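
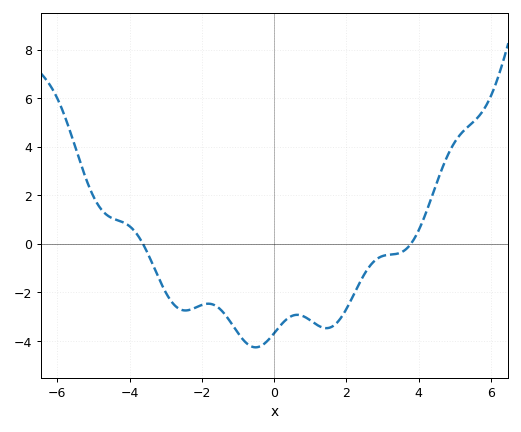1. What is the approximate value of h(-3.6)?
-0.089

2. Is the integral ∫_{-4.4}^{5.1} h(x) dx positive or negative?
negative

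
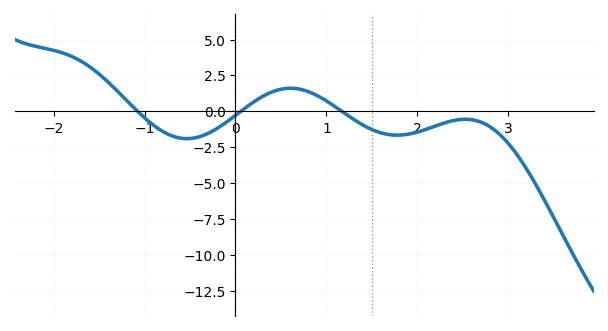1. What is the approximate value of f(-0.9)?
-1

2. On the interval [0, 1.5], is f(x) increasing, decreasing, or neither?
neither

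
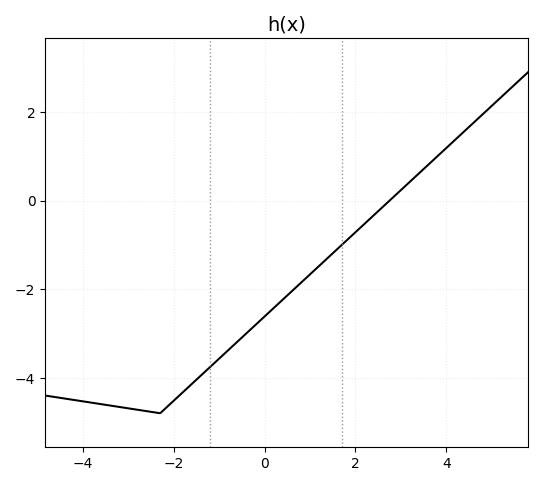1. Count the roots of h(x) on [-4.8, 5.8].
1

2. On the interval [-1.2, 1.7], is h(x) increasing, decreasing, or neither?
increasing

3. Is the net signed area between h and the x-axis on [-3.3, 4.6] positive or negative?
negative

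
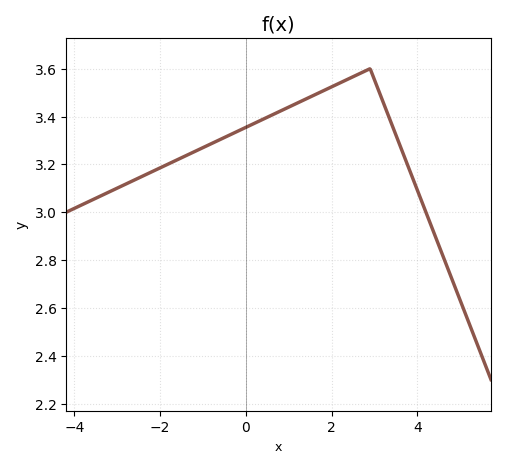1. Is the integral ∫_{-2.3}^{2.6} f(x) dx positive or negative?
positive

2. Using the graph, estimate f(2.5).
3.57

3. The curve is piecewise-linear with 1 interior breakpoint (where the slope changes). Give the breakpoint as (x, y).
(2.9, 3.6)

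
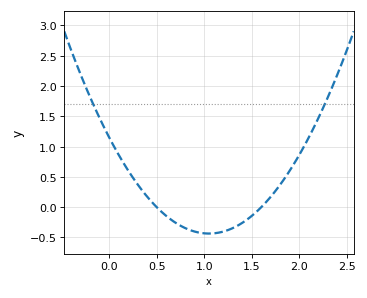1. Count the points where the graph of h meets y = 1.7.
2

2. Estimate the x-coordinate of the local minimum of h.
1.05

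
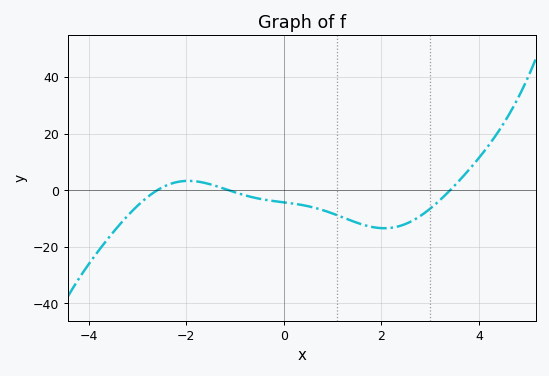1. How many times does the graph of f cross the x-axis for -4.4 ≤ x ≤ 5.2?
3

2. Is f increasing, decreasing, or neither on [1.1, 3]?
neither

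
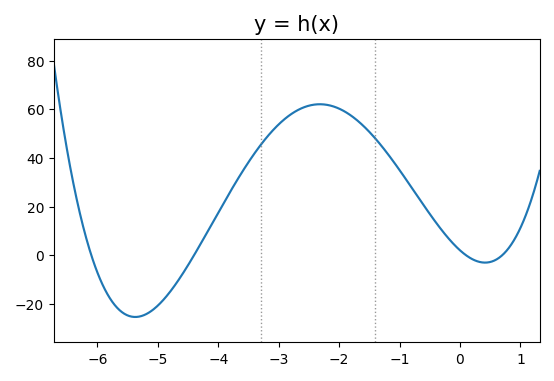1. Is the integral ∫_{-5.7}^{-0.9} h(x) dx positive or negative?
positive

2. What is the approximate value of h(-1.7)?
55.4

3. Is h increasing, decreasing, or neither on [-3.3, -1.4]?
neither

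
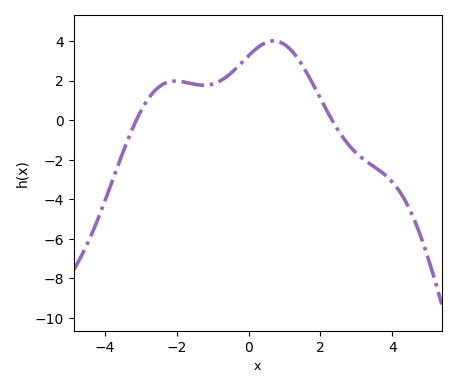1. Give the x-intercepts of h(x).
-3.2, 2.4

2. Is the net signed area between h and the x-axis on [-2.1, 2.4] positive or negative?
positive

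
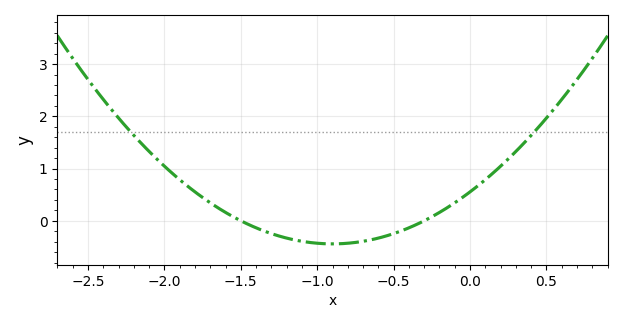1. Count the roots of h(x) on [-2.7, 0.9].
2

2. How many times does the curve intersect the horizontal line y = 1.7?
2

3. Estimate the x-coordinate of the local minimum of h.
-0.9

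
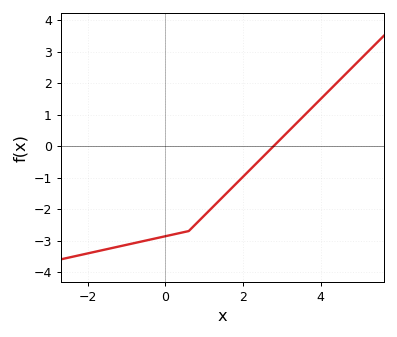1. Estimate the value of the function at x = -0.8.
-3.08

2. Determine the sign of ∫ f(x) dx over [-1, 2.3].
negative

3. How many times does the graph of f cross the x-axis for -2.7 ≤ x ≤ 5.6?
1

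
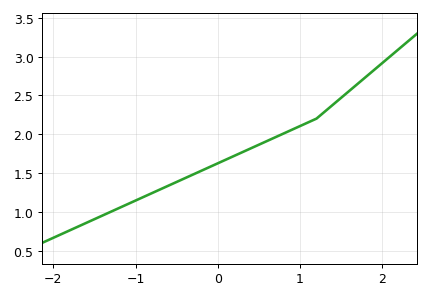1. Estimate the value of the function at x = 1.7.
2.65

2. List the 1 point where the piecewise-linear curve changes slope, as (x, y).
(1.2, 2.2)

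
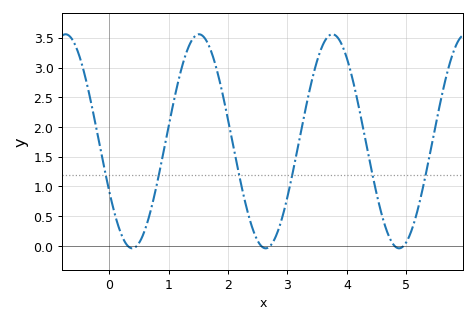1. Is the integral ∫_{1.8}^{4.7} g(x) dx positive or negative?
positive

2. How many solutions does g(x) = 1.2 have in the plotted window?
6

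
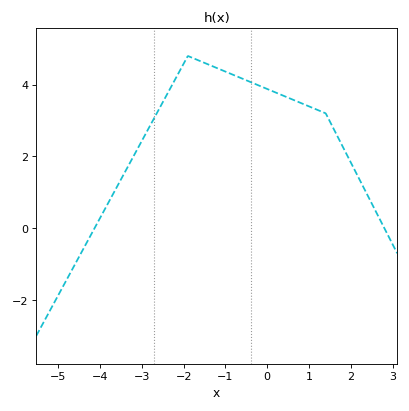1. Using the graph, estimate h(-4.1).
0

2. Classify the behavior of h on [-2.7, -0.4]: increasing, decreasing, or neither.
neither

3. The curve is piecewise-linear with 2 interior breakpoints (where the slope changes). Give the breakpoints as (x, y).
(-1.9, 4.8); (1.4, 3.2)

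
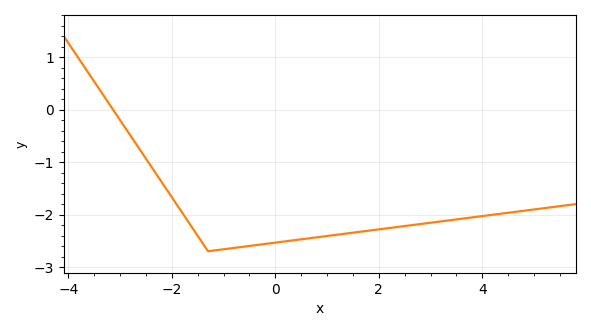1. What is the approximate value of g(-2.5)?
-0.9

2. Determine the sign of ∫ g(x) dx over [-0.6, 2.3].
negative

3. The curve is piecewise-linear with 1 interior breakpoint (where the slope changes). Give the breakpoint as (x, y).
(-1.3, -2.7)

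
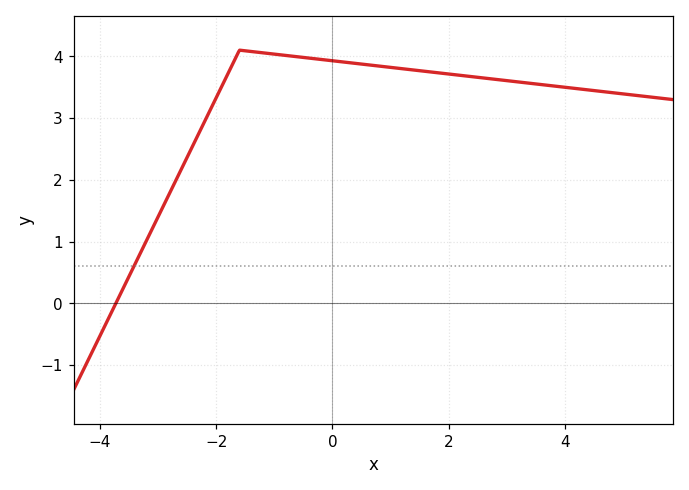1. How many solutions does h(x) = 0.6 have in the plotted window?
1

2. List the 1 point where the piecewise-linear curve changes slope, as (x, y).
(-1.6, 4.1)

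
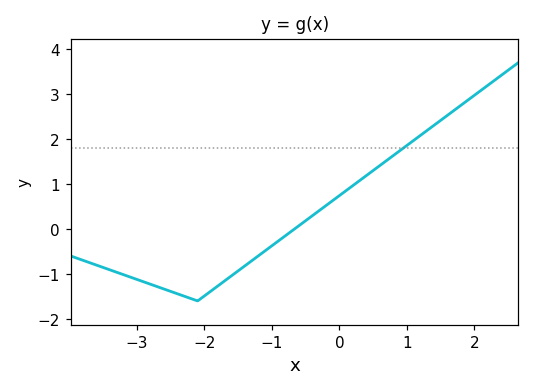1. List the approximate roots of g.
-0.7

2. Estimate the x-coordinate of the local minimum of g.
-2.1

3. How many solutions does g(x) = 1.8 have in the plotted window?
1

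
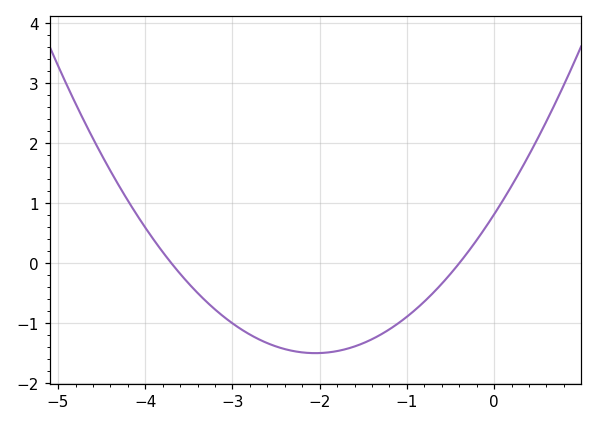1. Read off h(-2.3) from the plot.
-1.5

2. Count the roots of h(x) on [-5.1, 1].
2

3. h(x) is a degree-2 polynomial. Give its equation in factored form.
y = 0.55(x + 3.7)(x + 0.4)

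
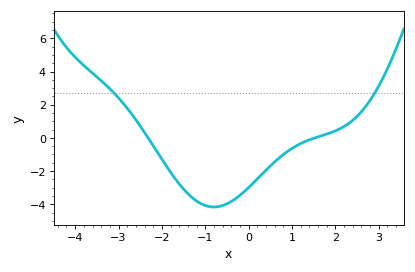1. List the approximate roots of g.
-2.4, 1.6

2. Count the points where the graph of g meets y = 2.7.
2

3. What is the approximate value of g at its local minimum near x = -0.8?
-4.2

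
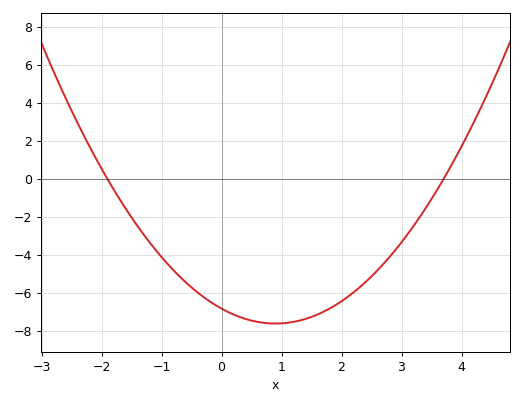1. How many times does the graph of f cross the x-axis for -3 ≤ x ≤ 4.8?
2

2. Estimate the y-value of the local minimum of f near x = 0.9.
-7.6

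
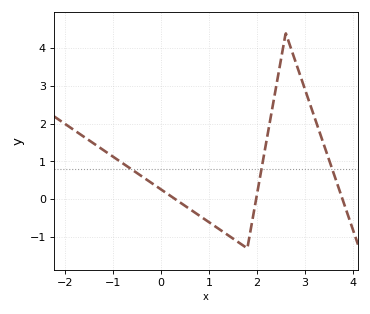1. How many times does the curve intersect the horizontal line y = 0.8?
3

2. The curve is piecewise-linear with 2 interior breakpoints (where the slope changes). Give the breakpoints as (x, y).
(1.8, -1.3); (2.6, 4.4)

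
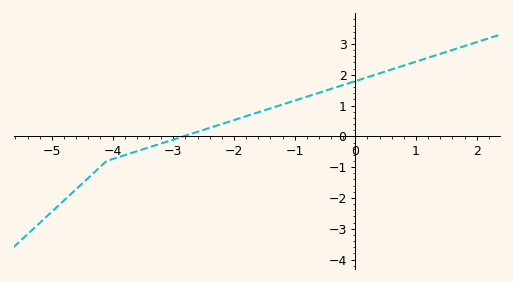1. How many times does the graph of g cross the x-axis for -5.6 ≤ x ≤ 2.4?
1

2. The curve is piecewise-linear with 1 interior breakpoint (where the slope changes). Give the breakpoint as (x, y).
(-4.1, -0.8)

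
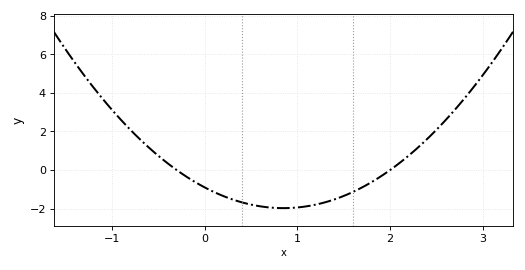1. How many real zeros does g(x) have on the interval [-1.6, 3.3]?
2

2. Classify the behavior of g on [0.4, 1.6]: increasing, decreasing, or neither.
neither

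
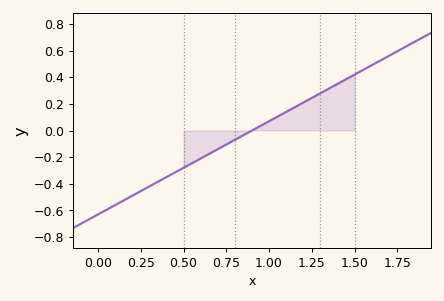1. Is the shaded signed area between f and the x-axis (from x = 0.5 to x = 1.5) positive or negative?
positive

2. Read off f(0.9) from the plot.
0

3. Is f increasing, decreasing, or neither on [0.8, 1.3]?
increasing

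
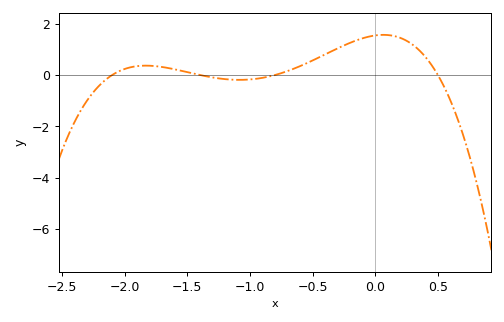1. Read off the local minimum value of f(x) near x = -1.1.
-0.189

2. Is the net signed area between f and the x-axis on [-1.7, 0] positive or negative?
positive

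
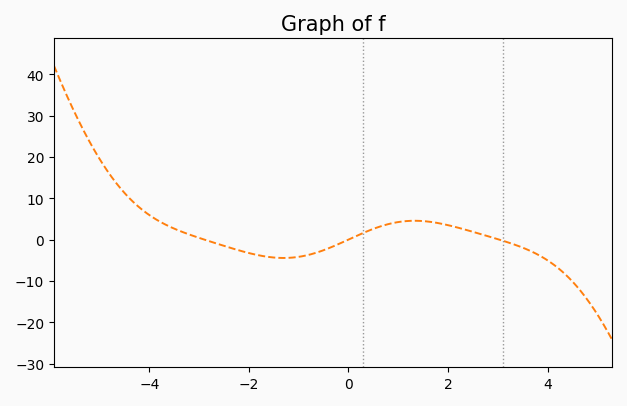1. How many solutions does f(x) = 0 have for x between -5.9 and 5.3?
3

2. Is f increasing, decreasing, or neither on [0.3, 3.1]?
neither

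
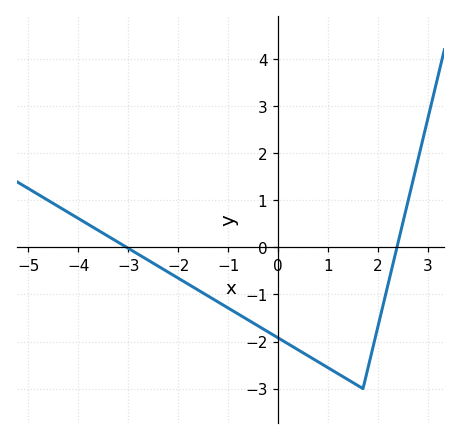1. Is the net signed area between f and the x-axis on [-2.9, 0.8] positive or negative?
negative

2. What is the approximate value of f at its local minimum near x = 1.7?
-3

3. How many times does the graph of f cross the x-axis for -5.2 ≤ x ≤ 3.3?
2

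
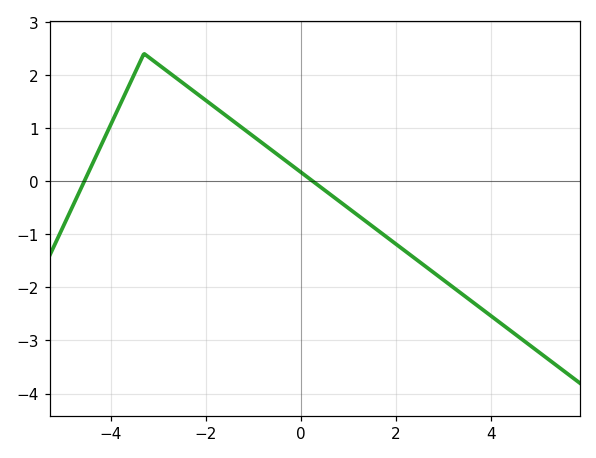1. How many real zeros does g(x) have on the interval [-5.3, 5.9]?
2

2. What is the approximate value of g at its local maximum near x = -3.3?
2.4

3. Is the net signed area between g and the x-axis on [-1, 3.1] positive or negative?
negative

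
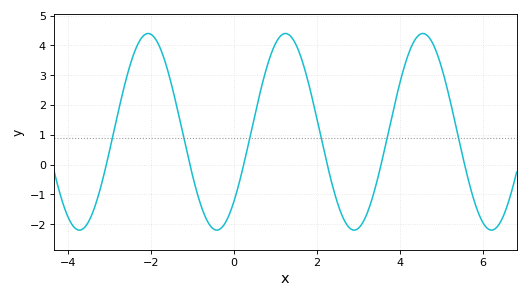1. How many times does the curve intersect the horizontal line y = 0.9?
6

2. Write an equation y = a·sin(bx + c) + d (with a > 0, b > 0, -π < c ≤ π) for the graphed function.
y = 3.3sin(1.9x - 0.79) + 1.1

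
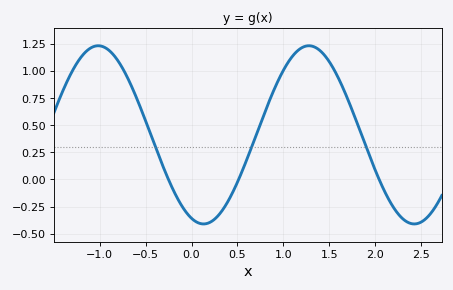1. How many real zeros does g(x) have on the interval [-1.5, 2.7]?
3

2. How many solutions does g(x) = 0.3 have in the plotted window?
3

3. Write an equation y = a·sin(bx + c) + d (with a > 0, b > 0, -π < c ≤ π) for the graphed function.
y = 0.82sin(2.7x - 1.9) + 0.41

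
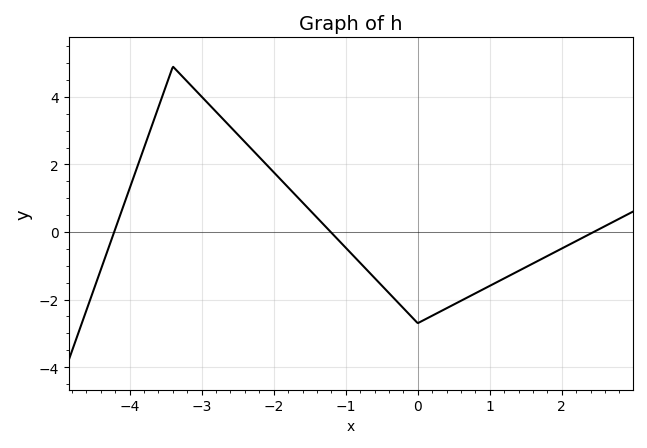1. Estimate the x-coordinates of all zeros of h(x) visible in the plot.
-4.22, -1.21, 2.44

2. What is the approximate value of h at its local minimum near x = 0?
-2.7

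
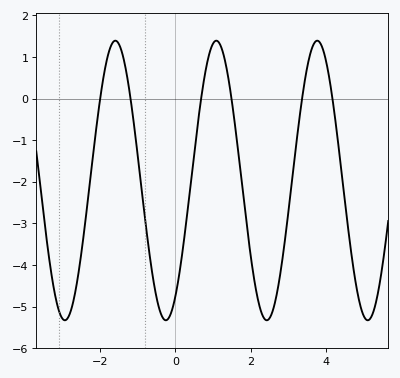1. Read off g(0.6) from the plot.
-0.6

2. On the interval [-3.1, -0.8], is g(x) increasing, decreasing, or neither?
neither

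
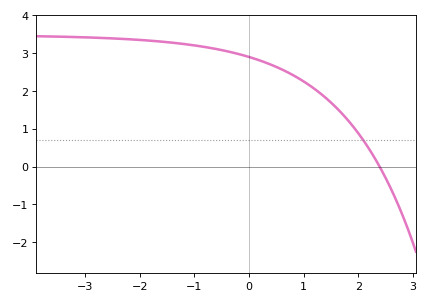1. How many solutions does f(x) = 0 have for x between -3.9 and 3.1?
1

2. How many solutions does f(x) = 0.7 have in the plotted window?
1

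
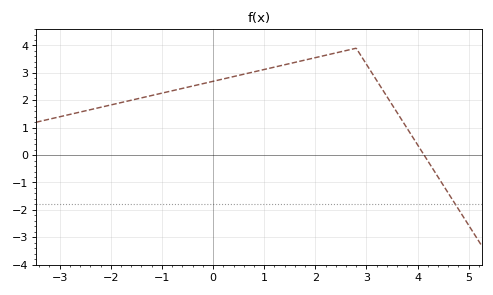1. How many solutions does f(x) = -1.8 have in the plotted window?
1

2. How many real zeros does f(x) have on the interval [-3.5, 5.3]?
1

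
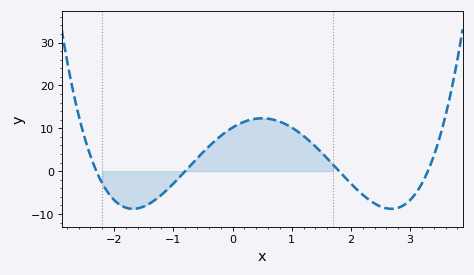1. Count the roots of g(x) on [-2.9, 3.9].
4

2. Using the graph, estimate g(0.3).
12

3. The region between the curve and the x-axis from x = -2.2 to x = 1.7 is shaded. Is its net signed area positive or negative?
positive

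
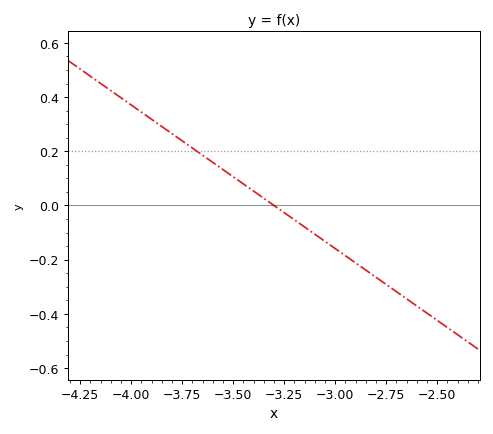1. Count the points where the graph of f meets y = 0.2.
1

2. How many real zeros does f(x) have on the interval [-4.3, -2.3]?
1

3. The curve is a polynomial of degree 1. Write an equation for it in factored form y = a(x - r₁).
y = -0.53(x + 3.3)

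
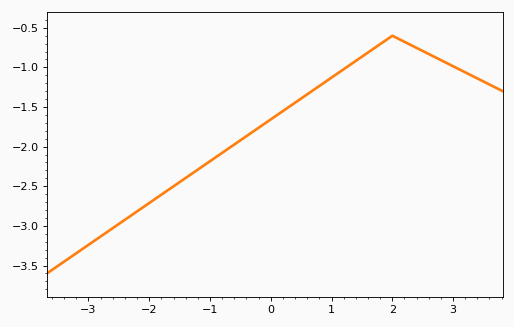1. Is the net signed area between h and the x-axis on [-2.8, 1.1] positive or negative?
negative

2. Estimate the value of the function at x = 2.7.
-0.85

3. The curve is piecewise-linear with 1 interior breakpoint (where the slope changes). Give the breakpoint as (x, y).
(2, -0.6)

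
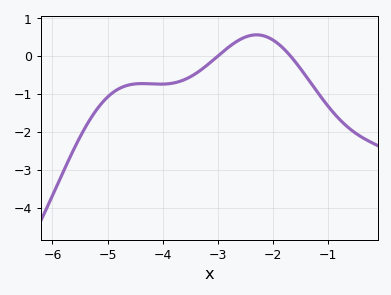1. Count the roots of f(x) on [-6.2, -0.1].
2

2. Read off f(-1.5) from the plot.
-0.3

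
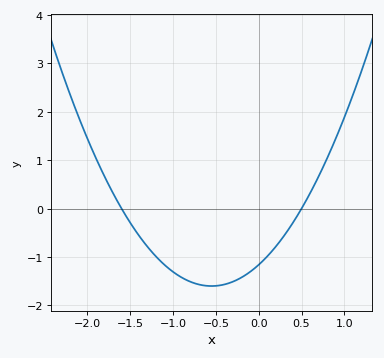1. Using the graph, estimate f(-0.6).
-1.6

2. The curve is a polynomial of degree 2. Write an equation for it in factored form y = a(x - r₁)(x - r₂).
y = 1.45(x + 1.6)(x - 0.5)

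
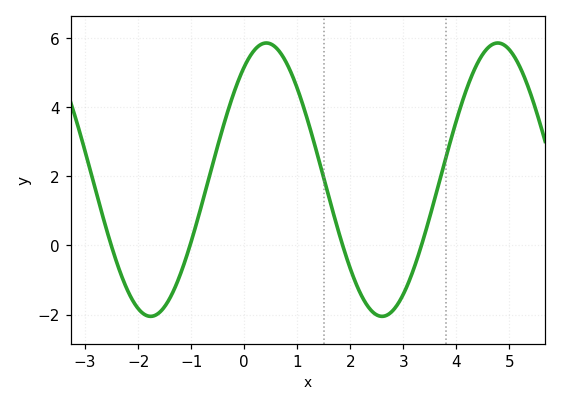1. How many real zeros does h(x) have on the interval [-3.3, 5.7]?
4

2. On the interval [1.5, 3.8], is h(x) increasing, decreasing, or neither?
neither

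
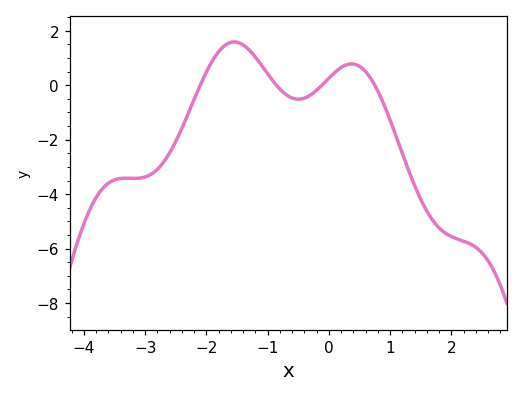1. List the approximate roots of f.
-2.1, -0.857, -0.116, 0.749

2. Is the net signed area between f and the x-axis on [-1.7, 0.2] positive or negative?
positive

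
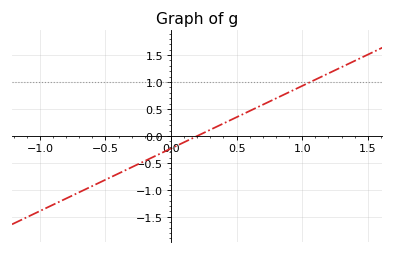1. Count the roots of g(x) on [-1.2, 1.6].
1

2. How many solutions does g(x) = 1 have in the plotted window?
1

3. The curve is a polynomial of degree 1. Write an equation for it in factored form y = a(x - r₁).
y = 1.16(x - 0.2)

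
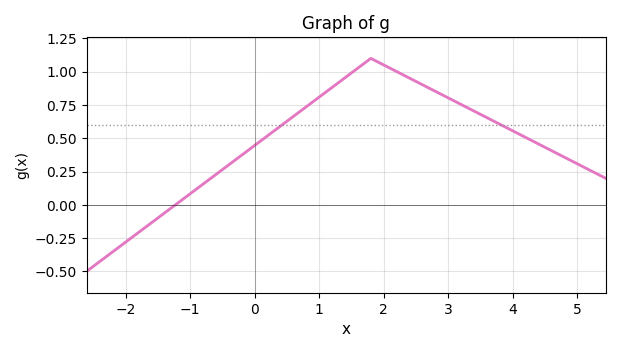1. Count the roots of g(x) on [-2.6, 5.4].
1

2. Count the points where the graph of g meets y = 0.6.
2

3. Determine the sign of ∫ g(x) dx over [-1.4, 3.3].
positive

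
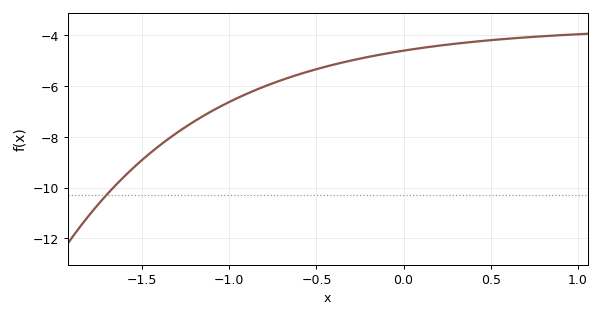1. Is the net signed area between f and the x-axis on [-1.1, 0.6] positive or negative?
negative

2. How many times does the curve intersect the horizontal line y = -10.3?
1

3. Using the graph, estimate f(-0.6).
-5.6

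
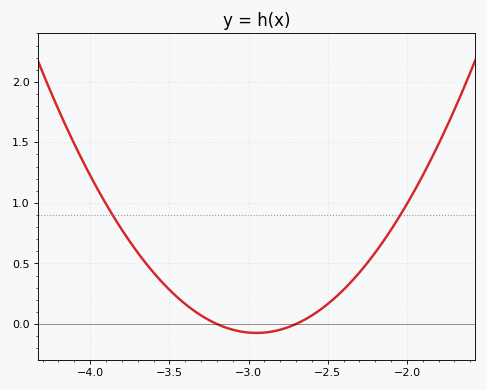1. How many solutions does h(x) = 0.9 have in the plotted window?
2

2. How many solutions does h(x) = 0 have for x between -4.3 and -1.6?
2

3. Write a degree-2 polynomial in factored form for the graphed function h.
y = 1.18(x + 3.2)(x + 2.7)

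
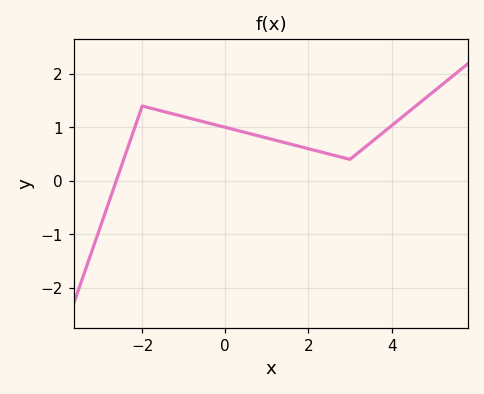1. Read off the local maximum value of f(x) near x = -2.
1.4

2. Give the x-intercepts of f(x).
-2.6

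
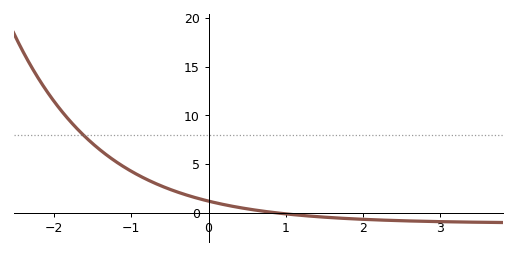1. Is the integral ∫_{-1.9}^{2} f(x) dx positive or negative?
positive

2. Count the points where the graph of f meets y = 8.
1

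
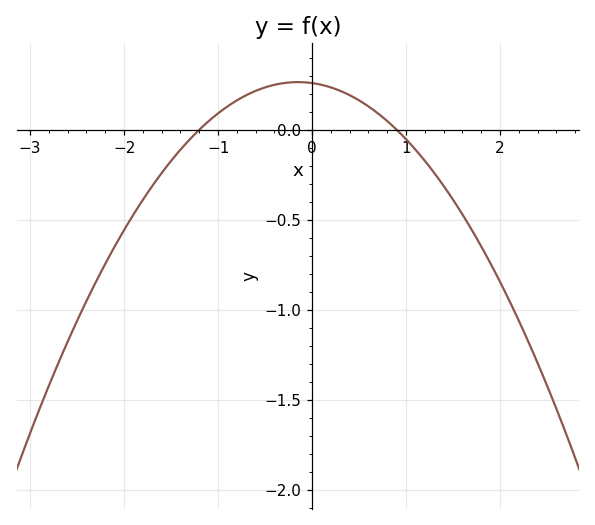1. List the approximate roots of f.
-1.2, 0.9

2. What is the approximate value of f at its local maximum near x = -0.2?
0.265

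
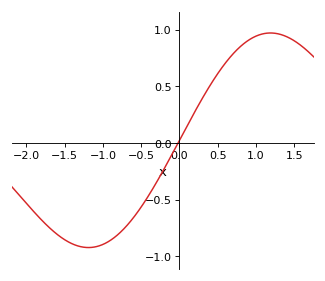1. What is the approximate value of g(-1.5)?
-0.852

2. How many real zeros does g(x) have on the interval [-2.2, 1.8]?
1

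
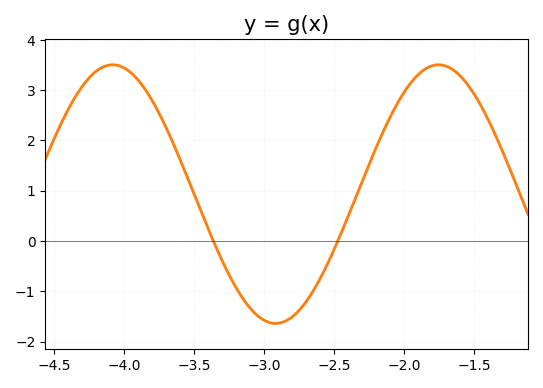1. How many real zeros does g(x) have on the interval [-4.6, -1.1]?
2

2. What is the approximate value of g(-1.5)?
2.92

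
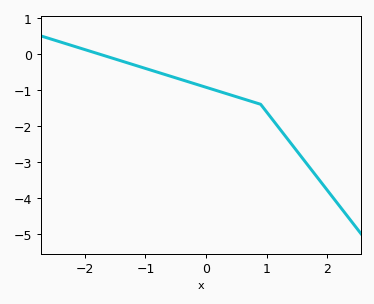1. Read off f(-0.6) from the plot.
-0.614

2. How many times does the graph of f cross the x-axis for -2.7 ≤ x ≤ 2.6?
1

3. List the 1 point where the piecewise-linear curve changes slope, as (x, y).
(0.9, -1.4)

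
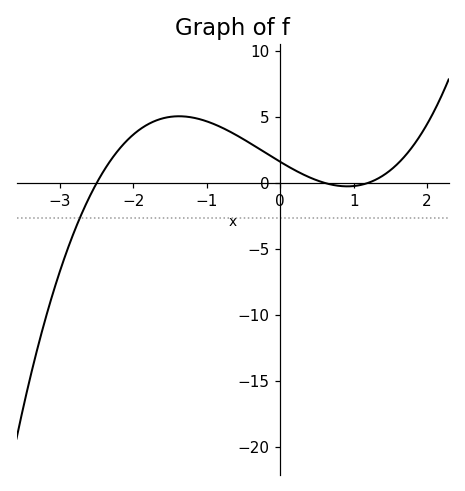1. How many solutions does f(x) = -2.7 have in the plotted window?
1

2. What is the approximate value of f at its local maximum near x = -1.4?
5.03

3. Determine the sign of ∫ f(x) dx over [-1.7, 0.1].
positive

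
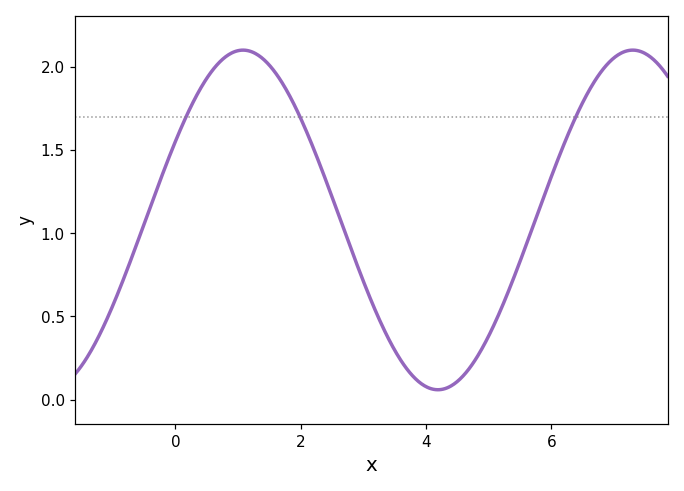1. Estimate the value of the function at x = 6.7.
1.9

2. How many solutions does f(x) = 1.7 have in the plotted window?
3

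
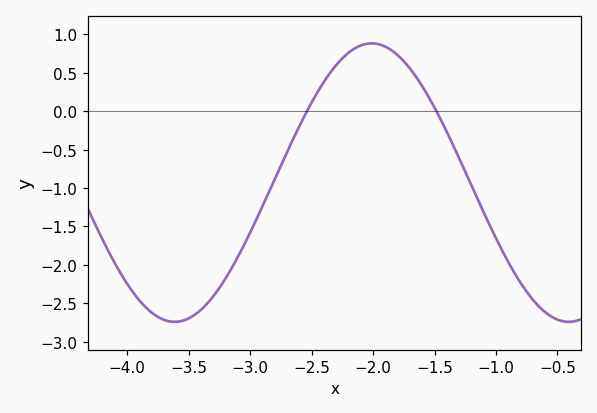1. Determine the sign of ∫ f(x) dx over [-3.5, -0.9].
negative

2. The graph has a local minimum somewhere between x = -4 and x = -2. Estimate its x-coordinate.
-3.61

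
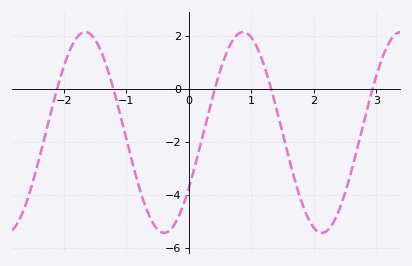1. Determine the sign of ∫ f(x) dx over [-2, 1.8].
negative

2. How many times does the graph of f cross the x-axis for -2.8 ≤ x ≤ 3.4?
5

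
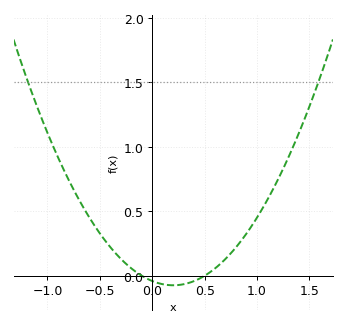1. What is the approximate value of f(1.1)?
0.59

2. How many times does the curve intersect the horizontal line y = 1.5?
2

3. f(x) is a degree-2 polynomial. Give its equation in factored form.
y = 0.82(x + 0.1)(x - 0.5)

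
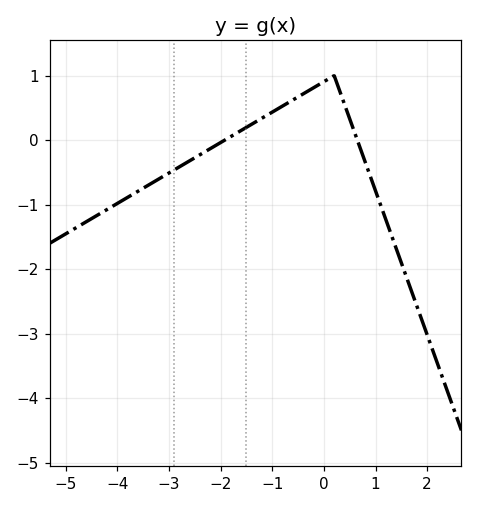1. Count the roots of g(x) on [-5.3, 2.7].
2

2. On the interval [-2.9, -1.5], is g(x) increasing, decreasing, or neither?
increasing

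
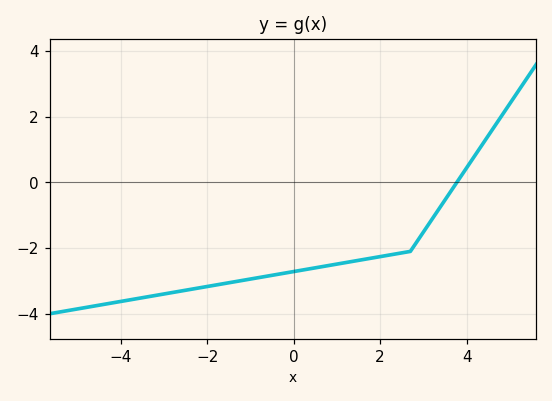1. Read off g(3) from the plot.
-1.51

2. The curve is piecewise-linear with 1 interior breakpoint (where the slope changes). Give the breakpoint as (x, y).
(2.7, -2.1)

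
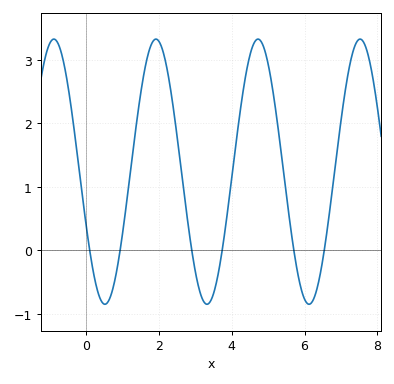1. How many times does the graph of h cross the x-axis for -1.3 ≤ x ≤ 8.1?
6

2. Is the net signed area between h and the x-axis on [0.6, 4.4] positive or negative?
positive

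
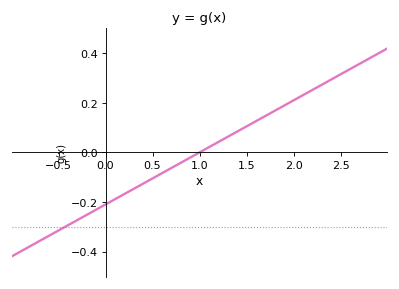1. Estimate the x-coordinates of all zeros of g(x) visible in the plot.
1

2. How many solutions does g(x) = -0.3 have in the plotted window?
1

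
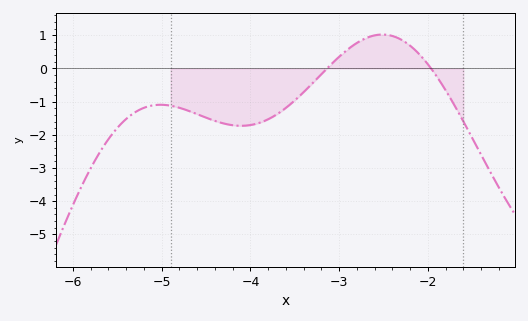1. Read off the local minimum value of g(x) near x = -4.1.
-1.7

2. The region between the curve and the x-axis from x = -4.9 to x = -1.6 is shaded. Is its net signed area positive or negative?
negative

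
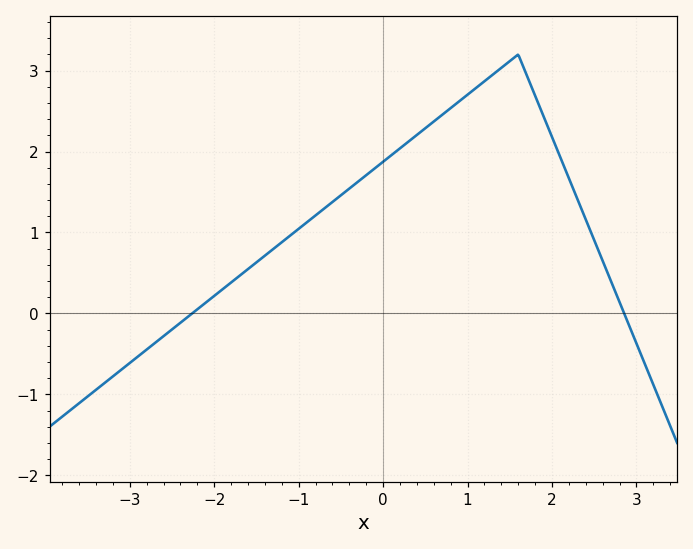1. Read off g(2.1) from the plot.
1.9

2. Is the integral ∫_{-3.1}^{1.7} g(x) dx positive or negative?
positive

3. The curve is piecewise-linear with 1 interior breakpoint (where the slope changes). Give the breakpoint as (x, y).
(1.6, 3.2)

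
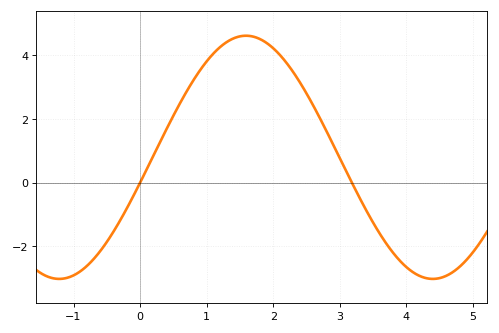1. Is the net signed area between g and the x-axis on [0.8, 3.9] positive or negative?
positive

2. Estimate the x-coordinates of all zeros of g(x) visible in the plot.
-0.001, 3.18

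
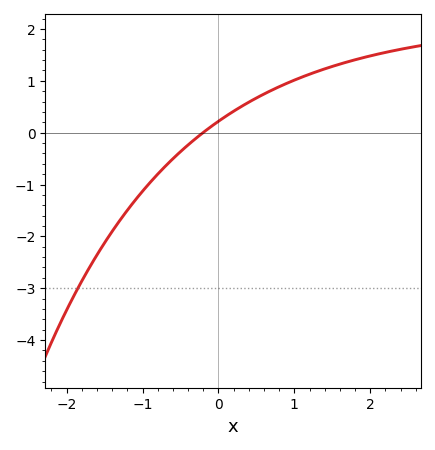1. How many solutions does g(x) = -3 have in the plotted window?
1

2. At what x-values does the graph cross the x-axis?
-0.204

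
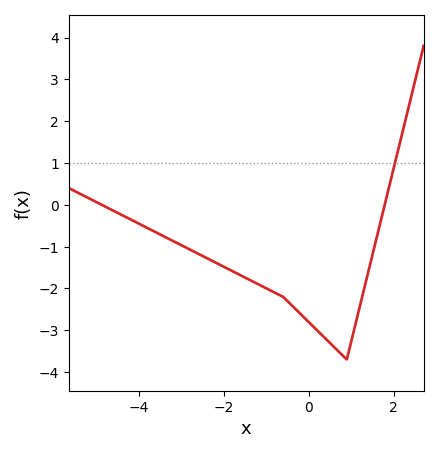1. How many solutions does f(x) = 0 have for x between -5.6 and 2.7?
2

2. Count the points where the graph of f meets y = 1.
1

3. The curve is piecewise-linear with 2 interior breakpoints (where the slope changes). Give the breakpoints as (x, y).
(-0.6, -2.2); (0.9, -3.7)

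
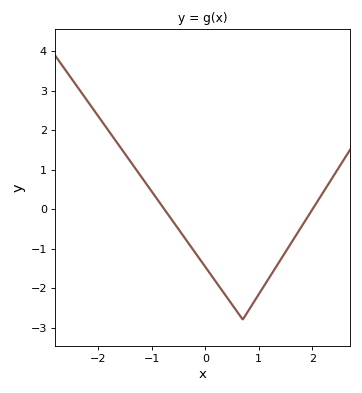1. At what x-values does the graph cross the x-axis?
-0.8, 2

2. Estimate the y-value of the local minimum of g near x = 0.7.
-2.8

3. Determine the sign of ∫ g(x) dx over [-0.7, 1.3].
negative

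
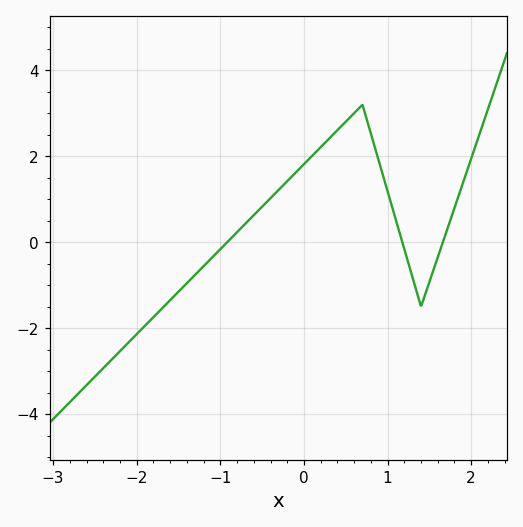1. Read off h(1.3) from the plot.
-0.829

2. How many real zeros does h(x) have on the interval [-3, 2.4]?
3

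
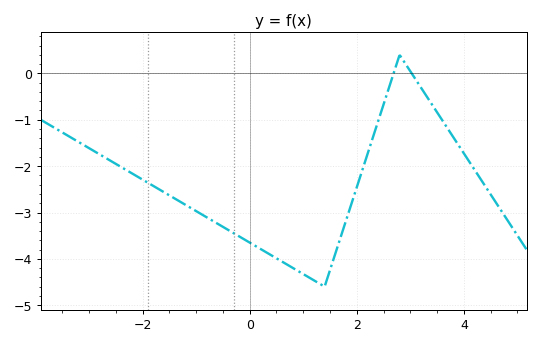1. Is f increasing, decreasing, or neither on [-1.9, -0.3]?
decreasing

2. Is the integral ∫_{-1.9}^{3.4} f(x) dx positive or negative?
negative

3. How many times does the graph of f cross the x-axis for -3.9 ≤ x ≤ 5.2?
2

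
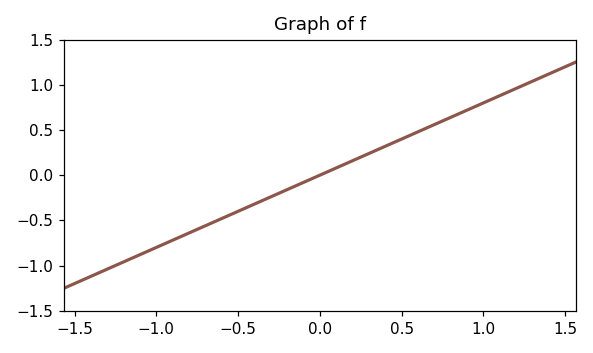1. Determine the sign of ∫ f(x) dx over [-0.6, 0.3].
negative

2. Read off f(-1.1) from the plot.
-0.88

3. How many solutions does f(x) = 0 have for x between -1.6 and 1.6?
1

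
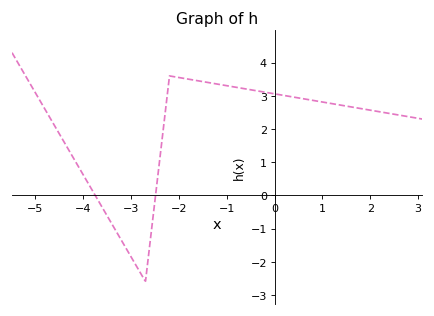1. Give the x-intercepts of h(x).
-3.8, -2.4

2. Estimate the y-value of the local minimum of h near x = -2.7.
-2.6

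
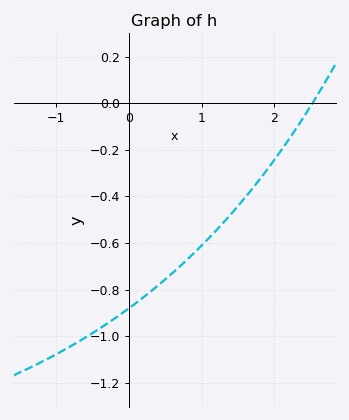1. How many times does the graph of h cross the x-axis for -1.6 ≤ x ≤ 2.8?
1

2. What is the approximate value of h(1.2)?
-0.54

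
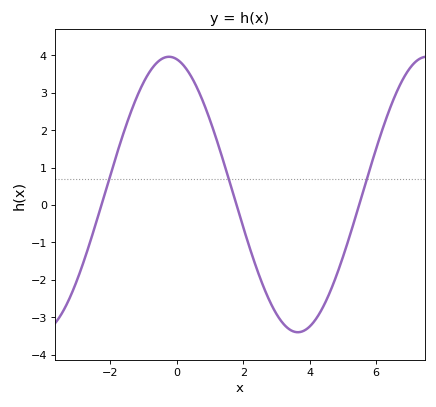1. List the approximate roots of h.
-2.2, 1.8, 5.4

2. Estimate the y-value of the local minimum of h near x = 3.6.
-3.4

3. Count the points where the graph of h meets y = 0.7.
3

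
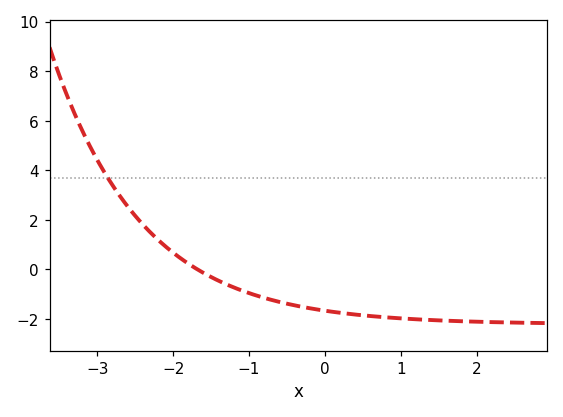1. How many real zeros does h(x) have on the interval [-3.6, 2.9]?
1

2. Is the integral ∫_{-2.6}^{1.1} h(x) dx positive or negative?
negative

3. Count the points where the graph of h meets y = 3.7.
1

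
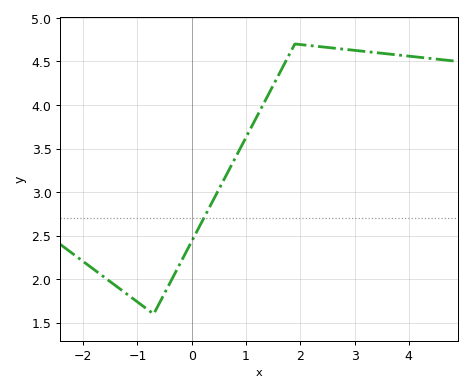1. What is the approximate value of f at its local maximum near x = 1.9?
4.7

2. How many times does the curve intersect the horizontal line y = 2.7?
1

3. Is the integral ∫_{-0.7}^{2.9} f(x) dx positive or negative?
positive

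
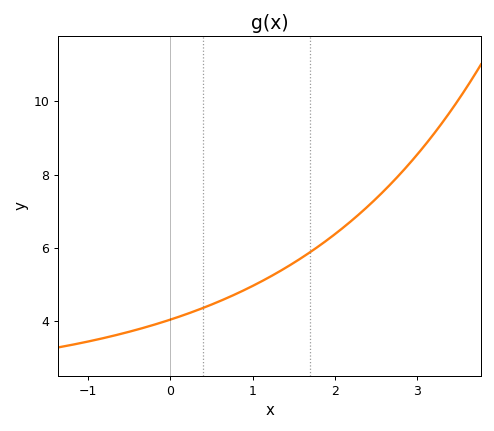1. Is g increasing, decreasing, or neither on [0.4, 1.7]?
increasing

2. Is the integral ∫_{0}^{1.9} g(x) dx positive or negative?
positive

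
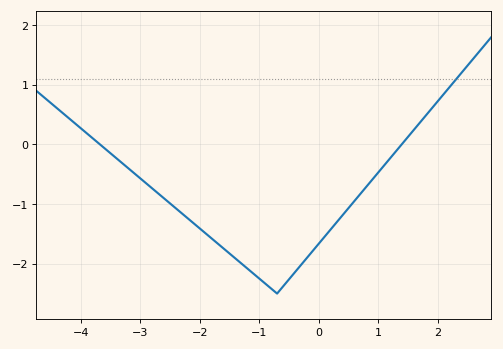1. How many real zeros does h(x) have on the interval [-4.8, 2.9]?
2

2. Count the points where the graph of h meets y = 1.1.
1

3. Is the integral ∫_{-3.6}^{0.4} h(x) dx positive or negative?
negative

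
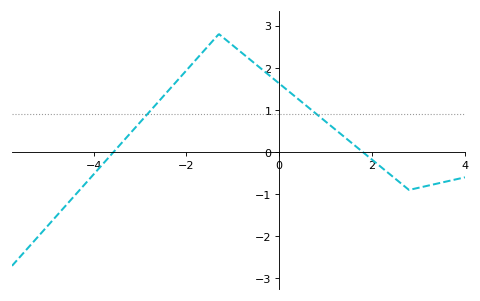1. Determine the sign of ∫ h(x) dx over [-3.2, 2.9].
positive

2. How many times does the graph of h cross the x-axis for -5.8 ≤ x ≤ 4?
2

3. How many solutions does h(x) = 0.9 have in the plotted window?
2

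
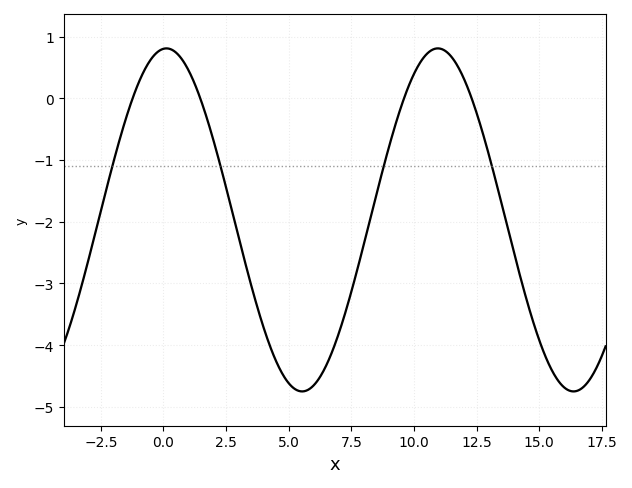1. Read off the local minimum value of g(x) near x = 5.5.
-4.75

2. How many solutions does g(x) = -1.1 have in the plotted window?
4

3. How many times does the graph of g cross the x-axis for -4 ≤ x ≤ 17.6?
4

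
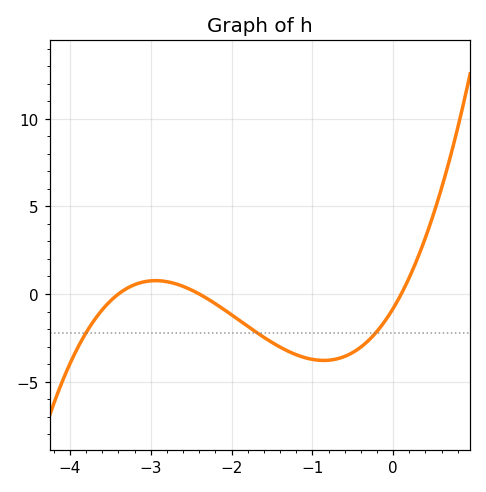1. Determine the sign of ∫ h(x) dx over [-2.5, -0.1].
negative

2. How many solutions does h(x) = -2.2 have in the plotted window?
3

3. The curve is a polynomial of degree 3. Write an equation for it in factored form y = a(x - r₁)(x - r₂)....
y = 1.01(x + 3.4)(x + 2.4)(x - 0.1)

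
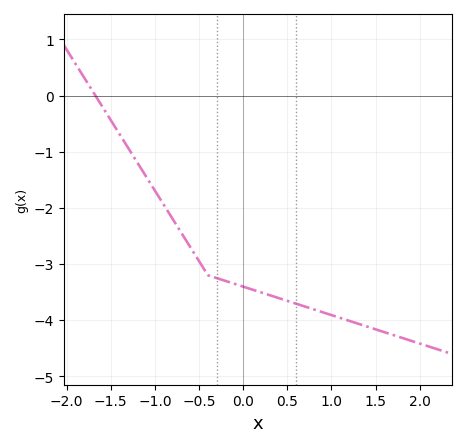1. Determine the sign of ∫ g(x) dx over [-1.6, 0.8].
negative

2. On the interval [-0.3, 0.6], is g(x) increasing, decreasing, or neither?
decreasing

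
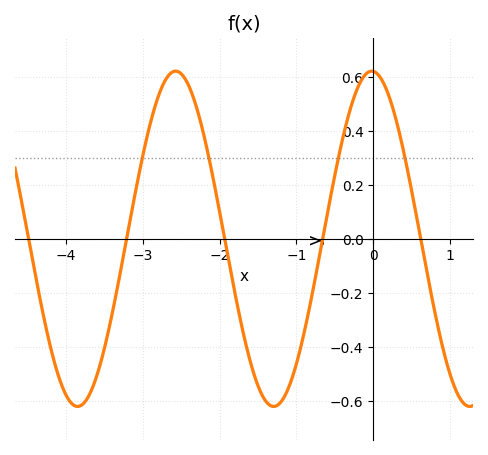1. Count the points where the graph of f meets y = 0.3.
4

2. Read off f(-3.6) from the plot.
-0.5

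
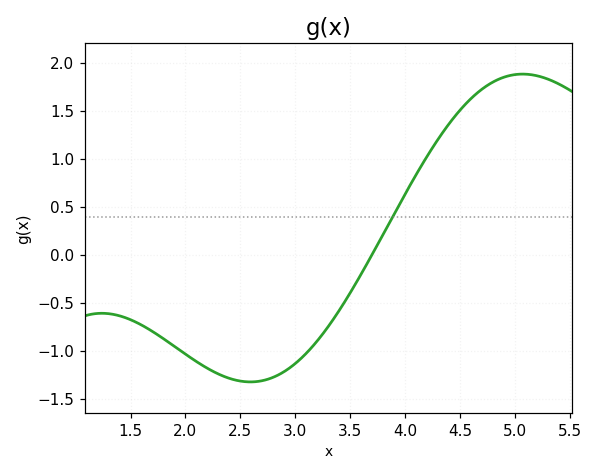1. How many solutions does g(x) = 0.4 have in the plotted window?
1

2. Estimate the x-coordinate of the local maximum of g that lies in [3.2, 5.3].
5.07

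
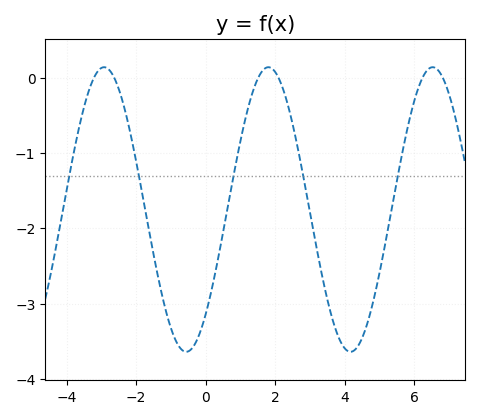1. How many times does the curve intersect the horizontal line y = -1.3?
5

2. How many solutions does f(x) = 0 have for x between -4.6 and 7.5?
6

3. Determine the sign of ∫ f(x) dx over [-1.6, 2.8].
negative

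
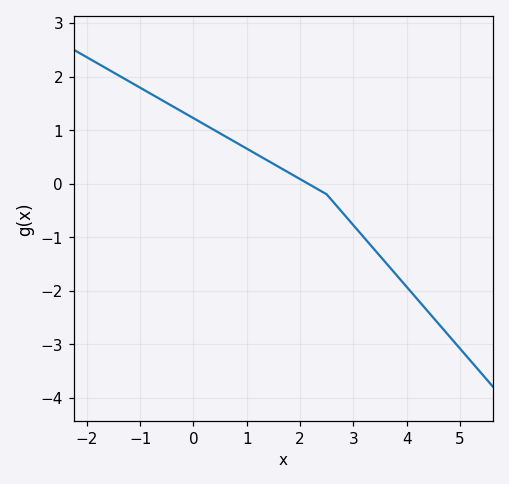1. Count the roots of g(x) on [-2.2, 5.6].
1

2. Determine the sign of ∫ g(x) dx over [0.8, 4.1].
negative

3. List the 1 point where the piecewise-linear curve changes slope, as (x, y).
(2.5, -0.2)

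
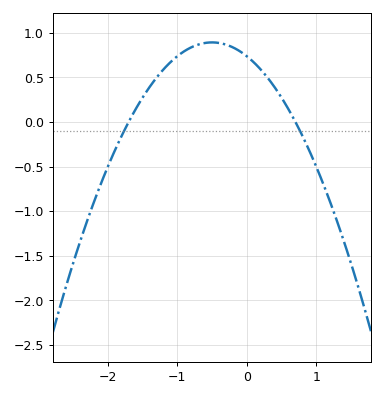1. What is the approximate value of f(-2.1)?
-0.694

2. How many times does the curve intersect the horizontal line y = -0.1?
2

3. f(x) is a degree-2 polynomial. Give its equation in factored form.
y = -0.62(x + 1.7)(x - 0.7)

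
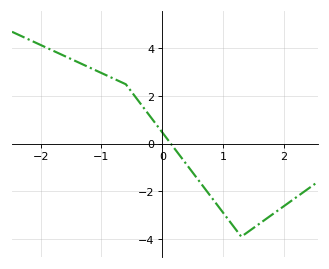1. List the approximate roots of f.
0.142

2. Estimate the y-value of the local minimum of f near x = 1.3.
-3.9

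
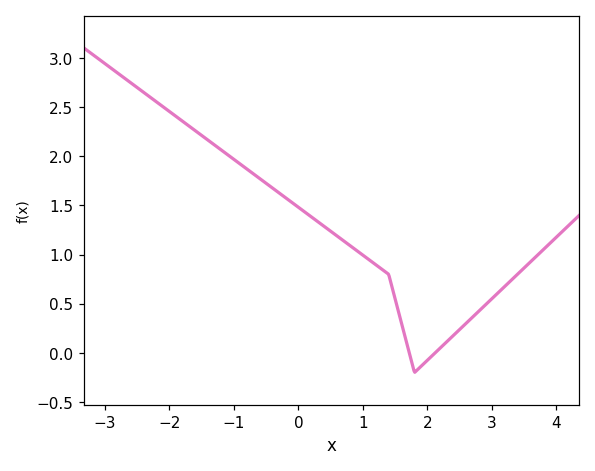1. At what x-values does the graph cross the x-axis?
1.72, 2.12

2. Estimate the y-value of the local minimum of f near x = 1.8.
-0.198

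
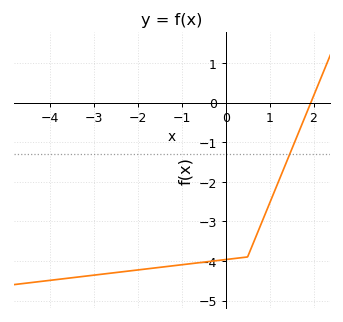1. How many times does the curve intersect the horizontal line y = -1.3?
1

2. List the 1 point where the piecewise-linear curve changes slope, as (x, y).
(0.5, -3.9)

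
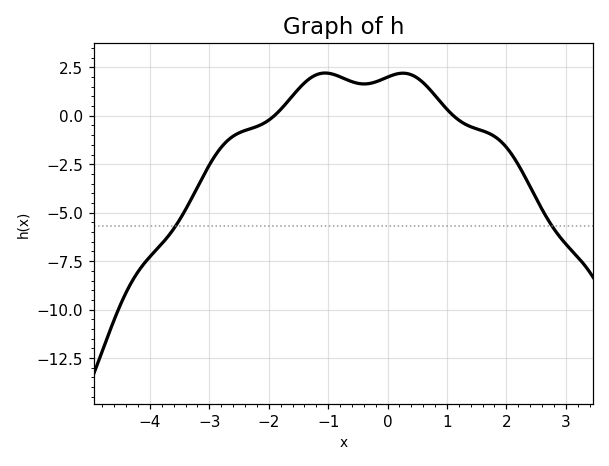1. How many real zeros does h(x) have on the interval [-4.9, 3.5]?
2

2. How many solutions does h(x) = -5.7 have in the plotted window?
2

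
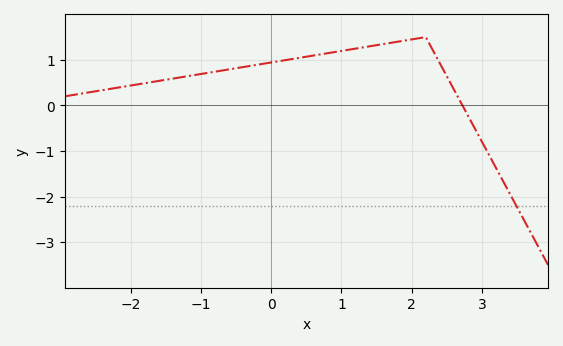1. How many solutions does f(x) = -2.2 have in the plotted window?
1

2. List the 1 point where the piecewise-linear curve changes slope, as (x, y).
(2.2, 1.5)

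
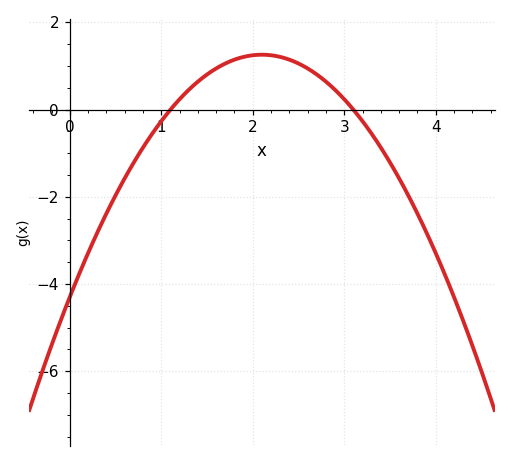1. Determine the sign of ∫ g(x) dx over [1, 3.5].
positive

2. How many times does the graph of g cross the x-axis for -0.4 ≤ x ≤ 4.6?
2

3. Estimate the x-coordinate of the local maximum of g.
2.1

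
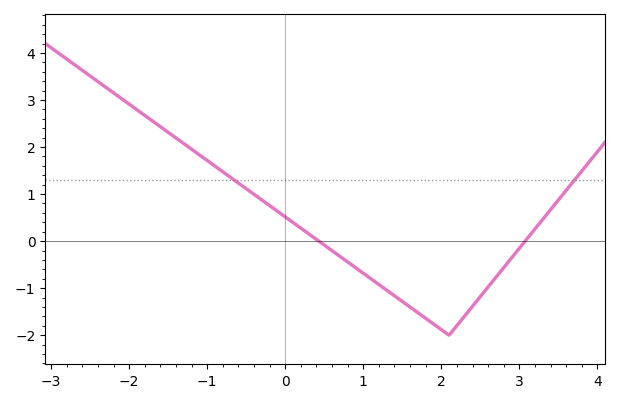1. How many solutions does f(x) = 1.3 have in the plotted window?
2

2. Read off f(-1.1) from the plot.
1.8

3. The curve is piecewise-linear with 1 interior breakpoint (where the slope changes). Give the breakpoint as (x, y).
(2.1, -2)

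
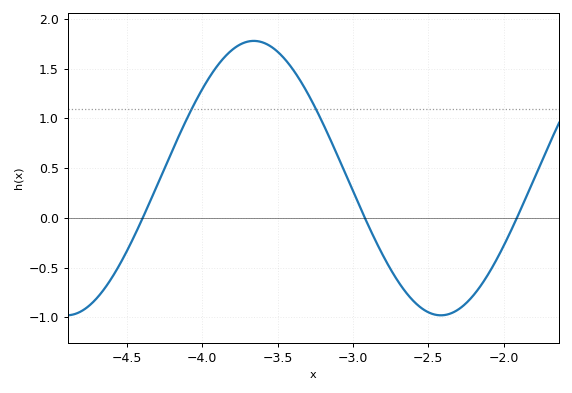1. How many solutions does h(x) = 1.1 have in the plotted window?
2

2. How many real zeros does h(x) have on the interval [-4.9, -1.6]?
3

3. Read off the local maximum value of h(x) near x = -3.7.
1.78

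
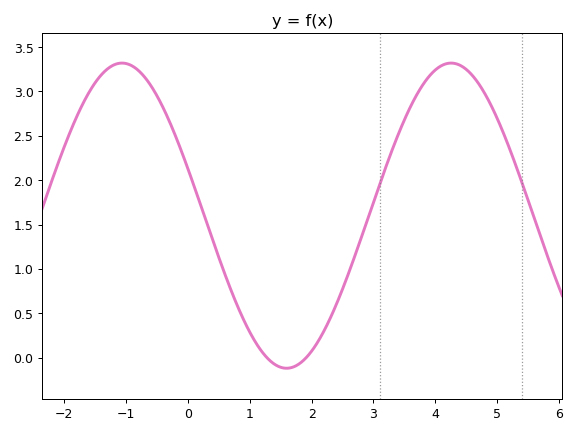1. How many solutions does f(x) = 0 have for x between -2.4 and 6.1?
2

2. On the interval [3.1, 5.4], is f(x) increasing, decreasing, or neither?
neither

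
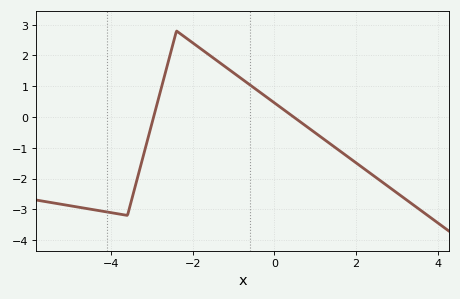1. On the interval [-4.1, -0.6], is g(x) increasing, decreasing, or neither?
neither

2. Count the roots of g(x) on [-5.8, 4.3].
2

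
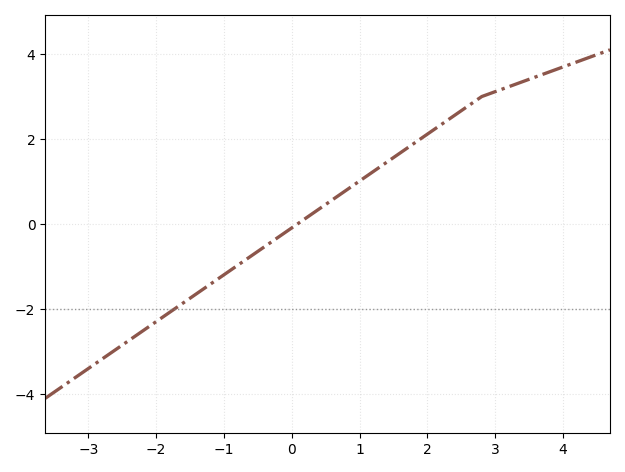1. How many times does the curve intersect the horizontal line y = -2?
1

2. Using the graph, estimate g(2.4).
2.56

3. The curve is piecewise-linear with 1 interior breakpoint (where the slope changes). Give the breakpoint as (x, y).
(2.8, 3)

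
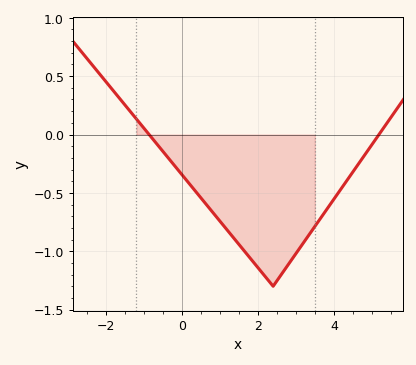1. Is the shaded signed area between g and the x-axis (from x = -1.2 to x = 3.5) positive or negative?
negative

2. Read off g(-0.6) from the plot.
-0.106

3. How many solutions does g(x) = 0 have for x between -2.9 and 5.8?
2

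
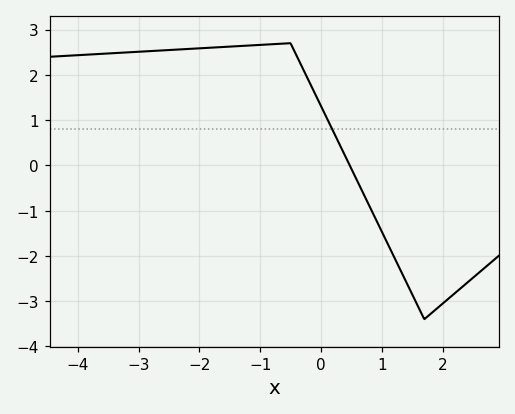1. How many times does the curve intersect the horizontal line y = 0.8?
1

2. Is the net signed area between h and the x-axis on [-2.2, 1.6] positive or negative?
positive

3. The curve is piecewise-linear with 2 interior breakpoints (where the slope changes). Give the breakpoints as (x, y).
(-0.5, 2.7); (1.7, -3.4)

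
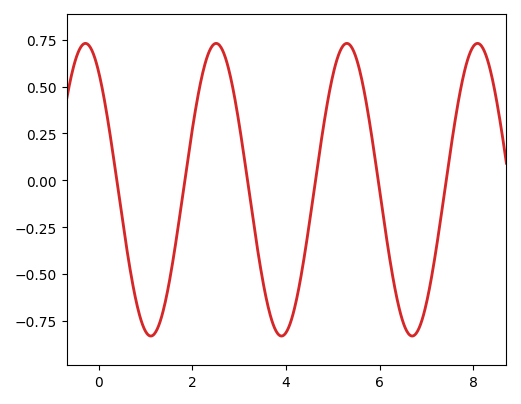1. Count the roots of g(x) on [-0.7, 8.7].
6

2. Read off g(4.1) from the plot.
-0.755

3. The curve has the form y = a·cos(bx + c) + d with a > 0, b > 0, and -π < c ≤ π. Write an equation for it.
y = 0.78cos(2.25x + 0.642) - 0.05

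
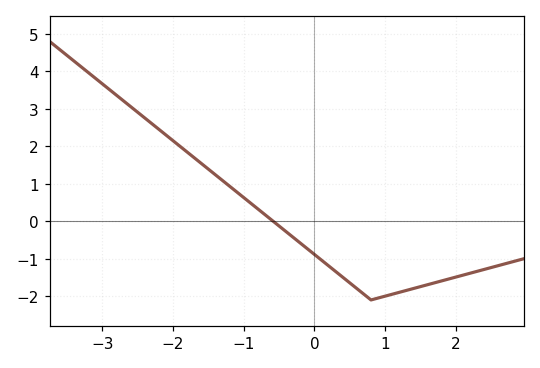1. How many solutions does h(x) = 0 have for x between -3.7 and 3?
1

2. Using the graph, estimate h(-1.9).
2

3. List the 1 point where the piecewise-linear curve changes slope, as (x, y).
(0.8, -2.1)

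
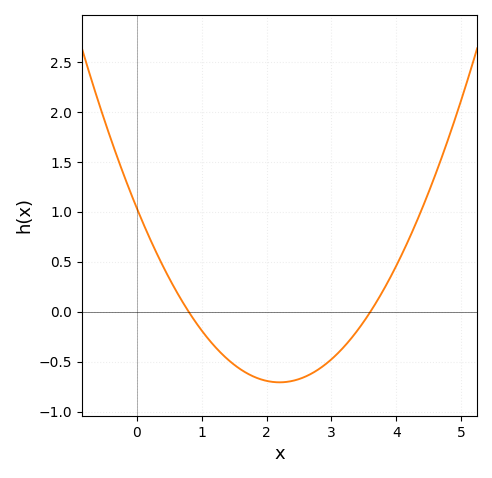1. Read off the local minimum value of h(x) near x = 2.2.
-0.7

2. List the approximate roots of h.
0.8, 3.6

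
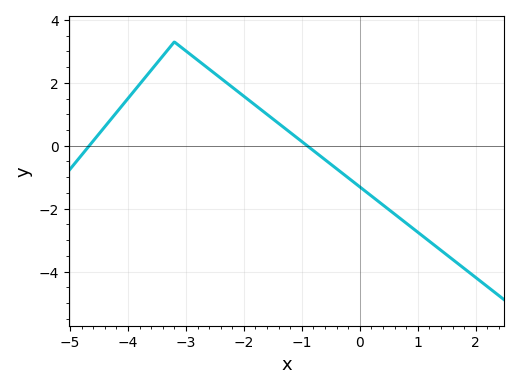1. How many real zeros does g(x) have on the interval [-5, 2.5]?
2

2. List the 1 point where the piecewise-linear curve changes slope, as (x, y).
(-3.2, 3.3)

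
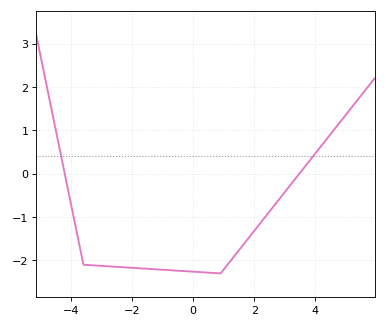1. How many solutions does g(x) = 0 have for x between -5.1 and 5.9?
2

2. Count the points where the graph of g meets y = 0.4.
2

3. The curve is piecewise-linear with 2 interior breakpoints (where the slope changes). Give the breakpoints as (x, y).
(-3.6, -2.1); (0.9, -2.3)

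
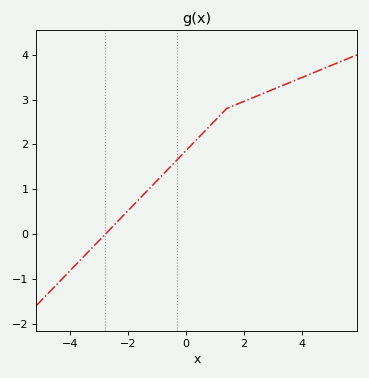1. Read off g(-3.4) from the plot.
-0.4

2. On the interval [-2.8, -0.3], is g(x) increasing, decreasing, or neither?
increasing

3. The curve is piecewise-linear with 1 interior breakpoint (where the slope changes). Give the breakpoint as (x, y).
(1.4, 2.8)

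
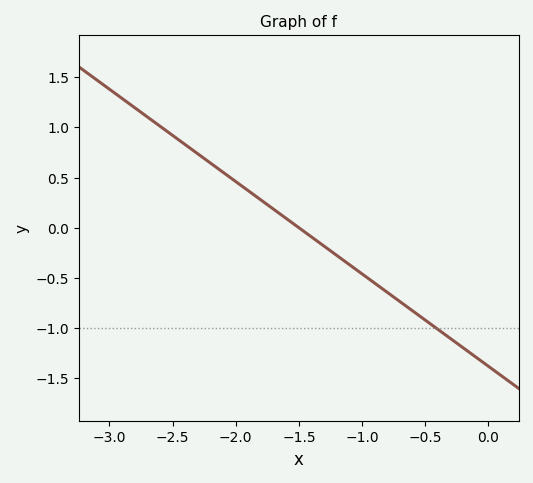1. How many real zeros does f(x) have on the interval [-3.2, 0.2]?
1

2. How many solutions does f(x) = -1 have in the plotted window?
1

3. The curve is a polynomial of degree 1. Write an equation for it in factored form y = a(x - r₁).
y = -0.92(x + 1.5)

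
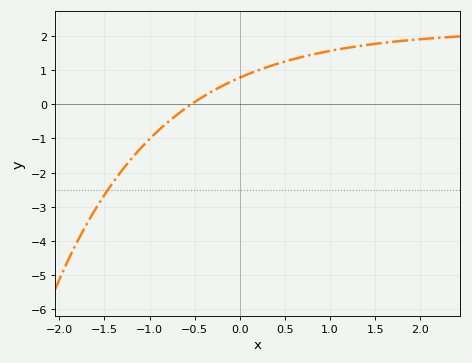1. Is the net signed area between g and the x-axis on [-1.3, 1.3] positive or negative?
positive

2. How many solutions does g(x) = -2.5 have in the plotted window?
1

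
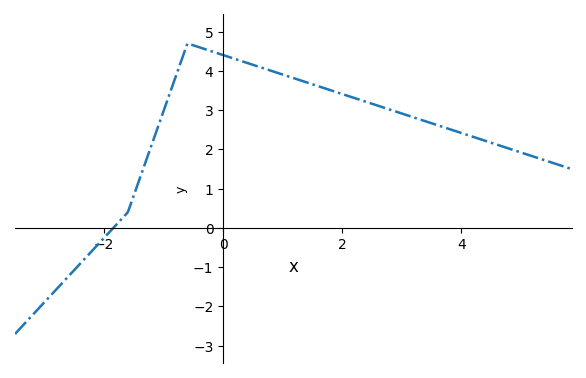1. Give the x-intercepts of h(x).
-1.84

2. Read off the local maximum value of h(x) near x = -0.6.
4.7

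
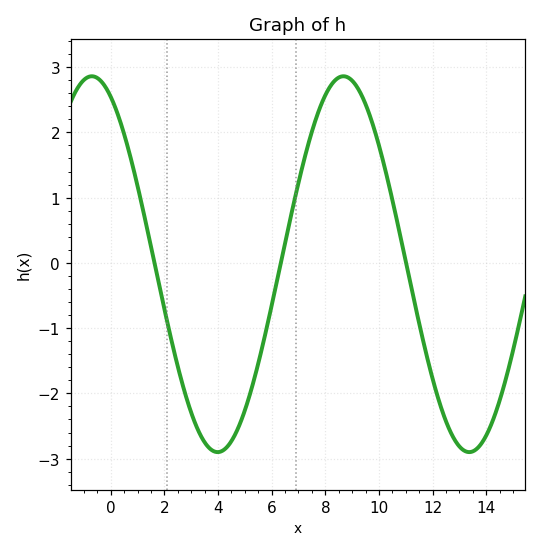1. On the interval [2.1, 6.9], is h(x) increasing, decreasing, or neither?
neither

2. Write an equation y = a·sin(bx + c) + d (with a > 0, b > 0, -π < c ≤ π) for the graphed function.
y = 2.88sin(0.67x + 2.04) - 0.02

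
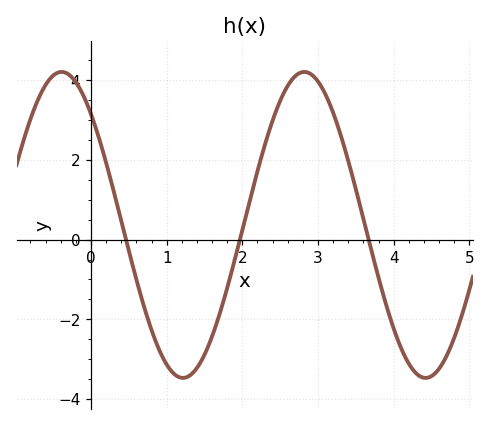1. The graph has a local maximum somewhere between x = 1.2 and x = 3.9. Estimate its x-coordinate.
2.82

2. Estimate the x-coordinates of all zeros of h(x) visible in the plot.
0.463, 1.97, 3.67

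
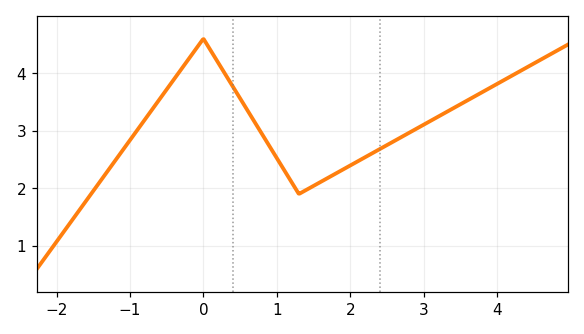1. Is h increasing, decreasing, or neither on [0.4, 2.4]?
neither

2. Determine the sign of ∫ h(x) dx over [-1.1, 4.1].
positive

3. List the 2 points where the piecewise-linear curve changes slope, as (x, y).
(0, 4.6); (1.3, 1.9)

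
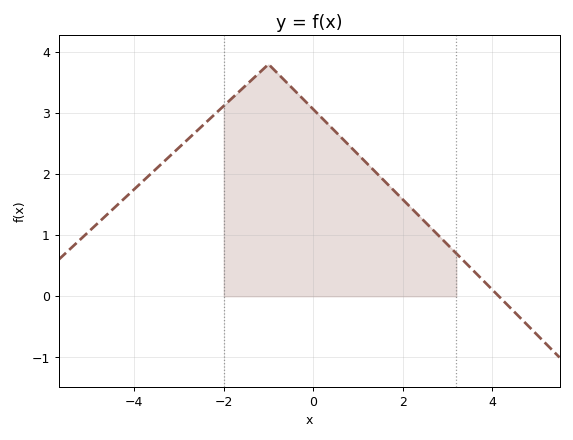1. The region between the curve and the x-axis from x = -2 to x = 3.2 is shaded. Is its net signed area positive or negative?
positive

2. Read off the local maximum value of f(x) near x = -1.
3.8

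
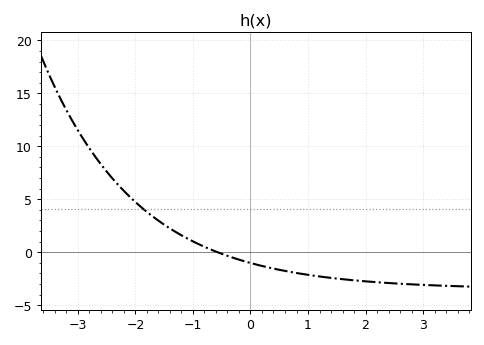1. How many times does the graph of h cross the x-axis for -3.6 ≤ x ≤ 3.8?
1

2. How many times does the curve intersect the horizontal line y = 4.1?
1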